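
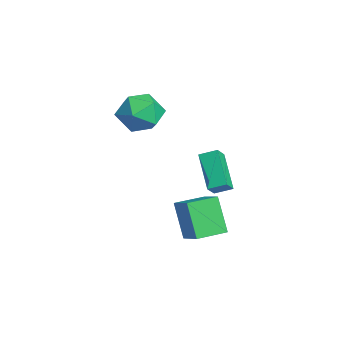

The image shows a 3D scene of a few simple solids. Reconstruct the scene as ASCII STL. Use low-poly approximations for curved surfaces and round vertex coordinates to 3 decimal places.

solid 
facet normal -0.594 0.439 -0.674
outer loop
vertex -2.674 0.729 -1.096
vertex -1.074 0.86 -2.419
vertex -2.892 -0.096 -1.441
endloop
endfacet
facet normal -0.769 -0.063 0.636
outer loop
vertex -2.346 -0.5 -0.821
vertex -2.674 0.729 -1.096
vertex -2.892 -0.096 -1.441
endloop
endfacet
facet normal -0.594 0.439 -0.674
outer loop
vertex -2.892 -0.096 -1.441
vertex -1.074 0.86 -2.419
vertex -1.292 0.035 -2.764
endloop
endfacet
facet normal -0.237 -0.896 -0.375
outer loop
vertex -1.292 0.035 -2.764
vertex -2.346 -0.5 -0.821
vertex -2.892 -0.096 -1.441
endloop
endfacet
facet normal 0.237 0.896 0.375
outer loop
vertex -2.674 0.729 -1.096
vertex -0.528 0.456 -1.799
vertex -1.074 0.86 -2.419
endloop
endfacet
facet normal -0.769 -0.063 0.636
outer loop
vertex -2.128 0.325 -0.476
vertex -2.674 0.729 -1.096
vertex -2.346 -0.5 -0.821
endloop
endfacet
facet normal 0.237 0.896 0.375
outer loop
vertex -2.128 0.325 -0.476
vertex -0.528 0.456 -1.799
vertex -2.674 0.729 -1.096
endloop
endfacet
facet normal 0.769 0.063 -0.636
outer loop
vertex -1.074 0.86 -2.419
vertex -0.528 0.456 -1.799
vertex -1.292 0.035 -2.764
endloop
endfacet
facet normal -0.237 -0.896 -0.375
outer loop
vertex -0.746 -0.369 -2.144
vertex -2.346 -0.5 -0.821
vertex -1.292 0.035 -2.764
endloop
endfacet
facet normal 0.769 0.063 -0.636
outer loop
vertex -1.292 0.035 -2.764
vertex -0.528 0.456 -1.799
vertex -0.746 -0.369 -2.144
endloop
endfacet
facet normal 0.594 -0.439 0.674
outer loop
vertex -0.746 -0.369 -2.144
vertex -2.128 0.325 -0.476
vertex -2.346 -0.5 -0.821
endloop
endfacet
facet normal 0.594 -0.439 0.674
outer loop
vertex -0.528 0.456 -1.799
vertex -2.128 0.325 -0.476
vertex -0.746 -0.369 -2.144
endloop
endfacet
facet normal -0.378 0.776 -0.505
outer loop
vertex -3.168 -2.461 0.583
vertex -4.179 -2.511 1.263
vertex -3.239 -1.821 1.619
endloop
endfacet
facet normal 0.334 0.812 -0.479
outer loop
vertex -3.168 -2.461 0.583
vertex -3.239 -1.821 1.619
vertex -2.21 -2.412 1.335
endloop
endfacet
facet normal 0.596 0.218 -0.773
outer loop
vertex -3.168 -2.461 0.583
vertex -2.21 -2.412 1.335
vertex -2.514 -3.466 0.804
endloop
endfacet
facet normal 0.046 -0.186 -0.981
outer loop
vertex -3.168 -2.461 0.583
vertex -2.514 -3.466 0.804
vertex -3.732 -3.528 0.759
endloop
endfacet
facet normal -0.556 0.160 -0.815
outer loop
vertex -3.168 -2.461 0.583
vertex -3.732 -3.528 0.759
vertex -4.179 -2.511 1.263
endloop
endfacet
facet normal 0.530 0.822 0.208
outer loop
vertex -2.21 -2.412 1.335
vertex -3.239 -1.821 1.619
vertex -2.628 -2.432 2.481
endloop
endfacet
facet normal -0.624 0.764 0.166
outer loop
vertex -3.239 -1.821 1.619
vertex -4.179 -2.511 1.263
vertex -3.846 -2.494 2.436
endloop
endfacet
facet normal -0.912 -0.234 -0.337
outer loop
vertex -4.179 -2.511 1.263
vertex -3.732 -3.528 0.759
vertex -4.15 -3.548 1.905
endloop
endfacet
facet normal 0.063 -0.793 -0.606
outer loop
vertex -3.732 -3.528 0.759
vertex -2.514 -3.466 0.804
vertex -3.121 -4.139 1.621
endloop
endfacet
facet normal 0.953 -0.140 -0.269
outer loop
vertex -2.514 -3.466 0.804
vertex -2.21 -2.412 1.335
vertex -2.181 -3.449 1.977
endloop
endfacet
facet normal -0.046 0.186 0.981
outer loop
vertex -3.192 -3.499 2.657
vertex -2.628 -2.432 2.481
vertex -3.846 -2.494 2.436
endloop
endfacet
facet normal -0.596 -0.218 0.773
outer loop
vertex -3.192 -3.499 2.657
vertex -3.846 -2.494 2.436
vertex -4.15 -3.548 1.905
endloop
endfacet
facet normal -0.334 -0.812 0.479
outer loop
vertex -3.192 -3.499 2.657
vertex -4.15 -3.548 1.905
vertex -3.121 -4.139 1.621
endloop
endfacet
facet normal 0.378 -0.776 0.505
outer loop
vertex -3.192 -3.499 2.657
vertex -3.121 -4.139 1.621
vertex -2.181 -3.449 1.977
endloop
endfacet
facet normal 0.556 -0.160 0.815
outer loop
vertex -3.192 -3.499 2.657
vertex -2.181 -3.449 1.977
vertex -2.628 -2.432 2.481
endloop
endfacet
facet normal -0.063 0.793 0.606
outer loop
vertex -3.846 -2.494 2.436
vertex -2.628 -2.432 2.481
vertex -3.239 -1.821 1.619
endloop
endfacet
facet normal -0.953 0.140 0.269
outer loop
vertex -4.15 -3.548 1.905
vertex -3.846 -2.494 2.436
vertex -4.179 -2.511 1.263
endloop
endfacet
facet normal -0.530 -0.822 -0.208
outer loop
vertex -3.121 -4.139 1.621
vertex -4.15 -3.548 1.905
vertex -3.732 -3.528 0.759
endloop
endfacet
facet normal 0.624 -0.764 -0.166
outer loop
vertex -2.181 -3.449 1.977
vertex -3.121 -4.139 1.621
vertex -2.514 -3.466 0.804
endloop
endfacet
facet normal 0.912 0.234 0.337
outer loop
vertex -2.628 -2.432 2.481
vertex -2.181 -3.449 1.977
vertex -2.21 -2.412 1.335
endloop
endfacet
facet normal -0.838 -0.281 -0.469
outer loop
vertex -0.846 -1.84 -2.954
vertex -1.326 -0.398 -2.96
vertex 0.041 -1.552 -4.712
endloop
endfacet
facet normal 0.316 -0.949 0.004
outer loop
vertex 1.206 -1.162 -4.06
vertex -0.846 -1.84 -2.954
vertex 0.041 -1.552 -4.712
endloop
endfacet
facet normal -0.838 -0.280 -0.469
outer loop
vertex 0.041 -1.552 -4.712
vertex -1.326 -0.398 -2.96
vertex -0.438 -0.109 -4.717
endloop
endfacet
facet normal 0.446 0.145 -0.883
outer loop
vertex -0.438 -0.109 -4.717
vertex 1.206 -1.162 -4.06
vertex 0.041 -1.552 -4.712
endloop
endfacet
facet normal -0.446 -0.145 0.883
outer loop
vertex -0.846 -1.84 -2.954
vertex -0.161 -0.008 -2.308
vertex -1.326 -0.398 -2.96
endloop
endfacet
facet normal 0.315 -0.949 0.003
outer loop
vertex 0.318 -1.451 -2.303
vertex -0.846 -1.84 -2.954
vertex 1.206 -1.162 -4.06
endloop
endfacet
facet normal -0.446 -0.145 0.883
outer loop
vertex 0.318 -1.451 -2.303
vertex -0.161 -0.008 -2.308
vertex -0.846 -1.84 -2.954
endloop
endfacet
facet normal -0.316 0.949 -0.003
outer loop
vertex -1.326 -0.398 -2.96
vertex -0.161 -0.008 -2.308
vertex -0.438 -0.109 -4.717
endloop
endfacet
facet normal 0.446 0.145 -0.883
outer loop
vertex 0.726 0.28 -4.066
vertex 1.206 -1.162 -4.06
vertex -0.438 -0.109 -4.717
endloop
endfacet
facet normal -0.315 0.949 -0.004
outer loop
vertex -0.438 -0.109 -4.717
vertex -0.161 -0.008 -2.308
vertex 0.726 0.28 -4.066
endloop
endfacet
facet normal 0.837 0.281 0.469
outer loop
vertex 0.726 0.28 -4.066
vertex 0.318 -1.451 -2.303
vertex 1.206 -1.162 -4.06
endloop
endfacet
facet normal 0.838 0.280 0.469
outer loop
vertex -0.161 -0.008 -2.308
vertex 0.318 -1.451 -2.303
vertex 0.726 0.28 -4.066
endloop
endfacet

endsolid


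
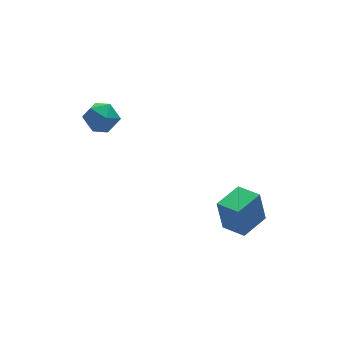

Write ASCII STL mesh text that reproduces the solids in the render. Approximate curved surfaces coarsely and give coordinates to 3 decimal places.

solid 
facet normal -0.907 -0.415 -0.074
outer loop
vertex 2.333 -1.21 -1.298
vertex 1.905 -0.245 -1.472
vertex 2.528 -1.38 -2.725
endloop
endfacet
facet normal 0.401 -0.902 0.162
outer loop
vertex 3.715 -0.835 -2.628
vertex 2.333 -1.21 -1.298
vertex 2.528 -1.38 -2.725
endloop
endfacet
facet normal -0.906 -0.416 -0.074
outer loop
vertex 2.528 -1.38 -2.725
vertex 1.905 -0.245 -1.472
vertex 2.099 -0.415 -2.898
endloop
endfacet
facet normal 0.134 -0.117 -0.984
outer loop
vertex 2.099 -0.415 -2.898
vertex 3.715 -0.835 -2.628
vertex 2.528 -1.38 -2.725
endloop
endfacet
facet normal -0.134 0.118 0.984
outer loop
vertex 2.333 -1.21 -1.298
vertex 3.092 0.3 -1.375
vertex 1.905 -0.245 -1.472
endloop
endfacet
facet normal 0.401 -0.902 0.162
outer loop
vertex 3.521 -0.665 -1.202
vertex 2.333 -1.21 -1.298
vertex 3.715 -0.835 -2.628
endloop
endfacet
facet normal -0.133 0.117 0.984
outer loop
vertex 3.521 -0.665 -1.202
vertex 3.092 0.3 -1.375
vertex 2.333 -1.21 -1.298
endloop
endfacet
facet normal -0.401 0.902 -0.162
outer loop
vertex 1.905 -0.245 -1.472
vertex 3.092 0.3 -1.375
vertex 2.099 -0.415 -2.898
endloop
endfacet
facet normal 0.134 -0.118 -0.984
outer loop
vertex 3.287 0.13 -2.802
vertex 3.715 -0.835 -2.628
vertex 2.099 -0.415 -2.898
endloop
endfacet
facet normal -0.401 0.902 -0.162
outer loop
vertex 2.099 -0.415 -2.898
vertex 3.092 0.3 -1.375
vertex 3.287 0.13 -2.802
endloop
endfacet
facet normal 0.907 0.415 0.074
outer loop
vertex 3.287 0.13 -2.802
vertex 3.521 -0.665 -1.202
vertex 3.715 -0.835 -2.628
endloop
endfacet
facet normal 0.906 0.416 0.074
outer loop
vertex 3.092 0.3 -1.375
vertex 3.521 -0.665 -1.202
vertex 3.287 0.13 -2.802
endloop
endfacet
facet normal -0.033 -0.241 0.970
outer loop
vertex -1.944 2.672 3.418
vertex -1.597 1.993 3.261
vertex -1.167 2.619 3.431
endloop
endfacet
facet normal 0.017 0.465 0.885
outer loop
vertex -1.944 2.672 3.418
vertex -1.167 2.619 3.431
vertex -1.509 3.24 3.111
endloop
endfacet
facet normal -0.540 0.681 0.495
outer loop
vertex -1.944 2.672 3.418
vertex -1.509 3.24 3.111
vertex -2.151 2.998 2.743
endloop
endfacet
facet normal -0.935 0.106 0.338
outer loop
vertex -1.944 2.672 3.418
vertex -2.151 2.998 2.743
vertex -2.205 2.228 2.836
endloop
endfacet
facet normal -0.621 -0.464 0.632
outer loop
vertex -1.944 2.672 3.418
vertex -2.205 2.228 2.836
vertex -1.597 1.993 3.261
endloop
endfacet
facet normal 0.612 0.602 0.514
outer loop
vertex -1.509 3.24 3.111
vertex -1.167 2.619 3.431
vertex -0.895 2.912 2.764
endloop
endfacet
facet normal 0.531 -0.542 0.652
outer loop
vertex -1.167 2.619 3.431
vertex -1.597 1.993 3.261
vertex -0.949 2.142 2.857
endloop
endfacet
facet normal -0.422 -0.901 0.105
outer loop
vertex -1.597 1.993 3.261
vertex -2.205 2.228 2.836
vertex -1.591 1.9 2.489
endloop
endfacet
facet normal -0.929 0.020 -0.370
outer loop
vertex -2.205 2.228 2.836
vertex -2.151 2.998 2.743
vertex -1.933 2.521 2.169
endloop
endfacet
facet normal -0.291 0.950 -0.117
outer loop
vertex -2.151 2.998 2.743
vertex -1.509 3.24 3.111
vertex -1.503 3.147 2.339
endloop
endfacet
facet normal 0.935 -0.106 -0.338
outer loop
vertex -1.156 2.468 2.182
vertex -0.895 2.912 2.764
vertex -0.949 2.142 2.857
endloop
endfacet
facet normal 0.540 -0.681 -0.495
outer loop
vertex -1.156 2.468 2.182
vertex -0.949 2.142 2.857
vertex -1.591 1.9 2.489
endloop
endfacet
facet normal -0.017 -0.465 -0.885
outer loop
vertex -1.156 2.468 2.182
vertex -1.591 1.9 2.489
vertex -1.933 2.521 2.169
endloop
endfacet
facet normal 0.033 0.241 -0.970
outer loop
vertex -1.156 2.468 2.182
vertex -1.933 2.521 2.169
vertex -1.503 3.147 2.339
endloop
endfacet
facet normal 0.621 0.464 -0.632
outer loop
vertex -1.156 2.468 2.182
vertex -1.503 3.147 2.339
vertex -0.895 2.912 2.764
endloop
endfacet
facet normal 0.929 -0.020 0.370
outer loop
vertex -0.949 2.142 2.857
vertex -0.895 2.912 2.764
vertex -1.167 2.619 3.431
endloop
endfacet
facet normal 0.291 -0.950 0.117
outer loop
vertex -1.591 1.9 2.489
vertex -0.949 2.142 2.857
vertex -1.597 1.993 3.261
endloop
endfacet
facet normal -0.612 -0.602 -0.514
outer loop
vertex -1.933 2.521 2.169
vertex -1.591 1.9 2.489
vertex -2.205 2.228 2.836
endloop
endfacet
facet normal -0.531 0.542 -0.652
outer loop
vertex -1.503 3.147 2.339
vertex -1.933 2.521 2.169
vertex -2.151 2.998 2.743
endloop
endfacet
facet normal 0.422 0.901 -0.105
outer loop
vertex -0.895 2.912 2.764
vertex -1.503 3.147 2.339
vertex -1.509 3.24 3.111
endloop
endfacet

endsolid


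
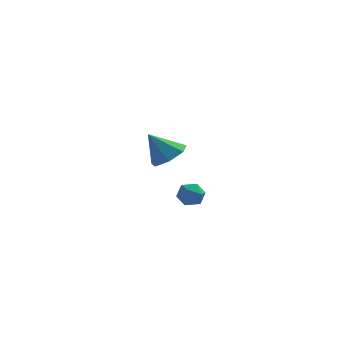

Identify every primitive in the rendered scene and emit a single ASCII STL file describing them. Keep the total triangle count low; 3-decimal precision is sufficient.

solid 
facet normal -0.979 0.131 0.157
outer loop
vertex 3.253 -2.673 1.398
vertex 3.194 -3.302 1.557
vertex 3.327 -2.861 2.018
endloop
endfacet
facet normal -0.617 0.730 0.295
outer loop
vertex 3.253 -2.673 1.398
vertex 3.327 -2.861 2.018
vertex 3.73 -2.417 1.762
endloop
endfacet
facet normal -0.266 0.917 -0.296
outer loop
vertex 3.253 -2.673 1.398
vertex 3.73 -2.417 1.762
vertex 3.845 -2.584 1.142
endloop
endfacet
facet normal -0.412 0.435 -0.801
outer loop
vertex 3.253 -2.673 1.398
vertex 3.845 -2.584 1.142
vertex 3.514 -3.131 1.015
endloop
endfacet
facet normal -0.853 -0.051 -0.520
outer loop
vertex 3.253 -2.673 1.398
vertex 3.514 -3.131 1.015
vertex 3.194 -3.302 1.557
endloop
endfacet
facet normal -0.134 0.583 0.801
outer loop
vertex 3.73 -2.417 1.762
vertex 3.327 -2.861 2.018
vertex 3.966 -2.889 2.145
endloop
endfacet
facet normal -0.720 -0.386 0.577
outer loop
vertex 3.327 -2.861 2.018
vertex 3.194 -3.302 1.557
vertex 3.635 -3.436 2.018
endloop
endfacet
facet normal -0.517 -0.680 -0.520
outer loop
vertex 3.194 -3.302 1.557
vertex 3.514 -3.131 1.015
vertex 3.75 -3.603 1.398
endloop
endfacet
facet normal 0.198 0.106 -0.974
outer loop
vertex 3.514 -3.131 1.015
vertex 3.845 -2.584 1.142
vertex 4.153 -3.159 1.142
endloop
endfacet
facet normal 0.435 0.887 -0.158
outer loop
vertex 3.845 -2.584 1.142
vertex 3.73 -2.417 1.762
vertex 4.286 -2.718 1.603
endloop
endfacet
facet normal 0.412 -0.435 0.801
outer loop
vertex 4.227 -3.347 1.762
vertex 3.966 -2.889 2.145
vertex 3.635 -3.436 2.018
endloop
endfacet
facet normal 0.266 -0.917 0.296
outer loop
vertex 4.227 -3.347 1.762
vertex 3.635 -3.436 2.018
vertex 3.75 -3.603 1.398
endloop
endfacet
facet normal 0.617 -0.730 -0.295
outer loop
vertex 4.227 -3.347 1.762
vertex 3.75 -3.603 1.398
vertex 4.153 -3.159 1.142
endloop
endfacet
facet normal 0.979 -0.131 -0.157
outer loop
vertex 4.227 -3.347 1.762
vertex 4.153 -3.159 1.142
vertex 4.286 -2.718 1.603
endloop
endfacet
facet normal 0.853 0.051 0.520
outer loop
vertex 4.227 -3.347 1.762
vertex 4.286 -2.718 1.603
vertex 3.966 -2.889 2.145
endloop
endfacet
facet normal -0.198 -0.106 0.974
outer loop
vertex 3.635 -3.436 2.018
vertex 3.966 -2.889 2.145
vertex 3.327 -2.861 2.018
endloop
endfacet
facet normal -0.435 -0.887 0.158
outer loop
vertex 3.75 -3.603 1.398
vertex 3.635 -3.436 2.018
vertex 3.194 -3.302 1.557
endloop
endfacet
facet normal 0.134 -0.583 -0.801
outer loop
vertex 4.153 -3.159 1.142
vertex 3.75 -3.603 1.398
vertex 3.514 -3.131 1.015
endloop
endfacet
facet normal 0.720 0.386 -0.577
outer loop
vertex 4.286 -2.718 1.603
vertex 4.153 -3.159 1.142
vertex 3.845 -2.584 1.142
endloop
endfacet
facet normal 0.517 0.680 0.520
outer loop
vertex 3.966 -2.889 2.145
vertex 4.286 -2.718 1.603
vertex 3.73 -2.417 1.762
endloop
endfacet
facet normal 0.569 0.092 -0.817
outer loop
vertex 2.549 2.872 2.118
vertex 1.847 2.512 1.588
vertex 2.017 3.421 1.809
endloop
endfacet
facet normal 0.175 0.606 0.776
outer loop
vertex 2.549 2.872 2.118
vertex 2.017 3.421 1.809
vertex 0.953 2.368 2.872
endloop
endfacet
facet normal 0.569 0.092 -0.817
outer loop
vertex 2.017 3.421 1.809
vertex 1.847 2.512 1.588
vertex 1.356 3.286 1.334
endloop
endfacet
facet normal -0.436 0.818 0.374
outer loop
vertex 2.017 3.421 1.809
vertex 1.356 3.286 1.334
vertex 0.953 2.368 2.872
endloop
endfacet
facet normal 0.568 0.092 -0.818
outer loop
vertex 1.356 3.286 1.334
vertex 1.847 2.512 1.588
vertex 1.065 2.568 1.051
endloop
endfacet
facet normal -0.925 0.381 -0.015
outer loop
vertex 1.356 3.286 1.334
vertex 1.065 2.568 1.051
vertex 0.953 2.368 2.872
endloop
endfacet
facet normal 0.568 0.092 -0.818
outer loop
vertex 1.065 2.568 1.051
vertex 1.847 2.512 1.588
vertex 1.362 1.809 1.172
endloop
endfacet
facet normal -0.921 -0.376 -0.098
outer loop
vertex 1.065 2.568 1.051
vertex 1.362 1.809 1.172
vertex 0.953 2.368 2.872
endloop
endfacet
facet normal 0.569 0.091 -0.817
outer loop
vertex 1.362 1.809 1.172
vertex 1.847 2.512 1.588
vertex 2.024 1.579 1.607
endloop
endfacet
facet normal -0.430 -0.883 0.187
outer loop
vertex 1.362 1.809 1.172
vertex 2.024 1.579 1.607
vertex 0.953 2.368 2.872
endloop
endfacet
facet normal 0.569 0.091 -0.817
outer loop
vertex 2.024 1.579 1.607
vertex 1.847 2.512 1.588
vertex 2.552 2.052 2.028
endloop
endfacet
facet normal 0.180 -0.759 0.626
outer loop
vertex 2.024 1.579 1.607
vertex 2.552 2.052 2.028
vertex 0.953 2.368 2.872
endloop
endfacet
facet normal 0.570 0.092 -0.817
outer loop
vertex 2.552 2.052 2.028
vertex 1.847 2.512 1.588
vertex 2.549 2.872 2.118
endloop
endfacet
facet normal 0.450 -0.096 0.888
outer loop
vertex 2.552 2.052 2.028
vertex 2.549 2.872 2.118
vertex 0.953 2.368 2.872
endloop
endfacet

endsolid


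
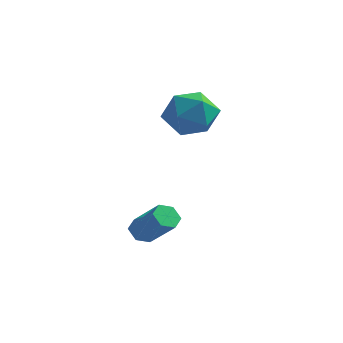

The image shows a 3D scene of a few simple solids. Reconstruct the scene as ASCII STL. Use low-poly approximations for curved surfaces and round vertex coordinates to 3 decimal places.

solid 
facet normal -0.518 0.291 0.804
outer loop
vertex -0.315 2.789 4.1
vertex 0.156 1.874 4.735
vertex 0.718 2.945 4.709
endloop
endfacet
facet normal -0.358 0.849 0.389
outer loop
vertex -0.315 2.789 4.1
vertex 0.718 2.945 4.709
vertex 0.597 3.404 3.597
endloop
endfacet
facet normal -0.634 0.729 -0.258
outer loop
vertex -0.315 2.789 4.1
vertex 0.597 3.404 3.597
vertex -0.039 2.616 2.935
endloop
endfacet
facet normal -0.965 0.098 -0.243
outer loop
vertex -0.315 2.789 4.1
vertex -0.039 2.616 2.935
vertex -0.312 1.671 3.639
endloop
endfacet
facet normal -0.894 -0.173 0.414
outer loop
vertex -0.315 2.789 4.1
vertex -0.312 1.671 3.639
vertex 0.156 1.874 4.735
endloop
endfacet
facet normal 0.352 0.878 0.324
outer loop
vertex 0.597 3.404 3.597
vertex 0.718 2.945 4.709
vertex 1.632 2.869 3.921
endloop
endfacet
facet normal 0.092 -0.024 0.995
outer loop
vertex 0.718 2.945 4.709
vertex 0.156 1.874 4.735
vertex 1.359 1.924 4.625
endloop
endfacet
facet normal -0.515 -0.776 0.364
outer loop
vertex 0.156 1.874 4.735
vertex -0.312 1.671 3.639
vertex 0.723 1.136 3.963
endloop
endfacet
facet normal -0.630 -0.338 -0.699
outer loop
vertex -0.312 1.671 3.639
vertex -0.039 2.616 2.935
vertex 0.602 1.595 2.851
endloop
endfacet
facet normal -0.095 0.684 -0.723
outer loop
vertex -0.039 2.616 2.935
vertex 0.597 3.404 3.597
vertex 1.164 2.666 2.825
endloop
endfacet
facet normal 0.965 -0.098 0.243
outer loop
vertex 1.635 1.751 3.46
vertex 1.632 2.869 3.921
vertex 1.359 1.924 4.625
endloop
endfacet
facet normal 0.634 -0.729 0.258
outer loop
vertex 1.635 1.751 3.46
vertex 1.359 1.924 4.625
vertex 0.723 1.136 3.963
endloop
endfacet
facet normal 0.358 -0.849 -0.389
outer loop
vertex 1.635 1.751 3.46
vertex 0.723 1.136 3.963
vertex 0.602 1.595 2.851
endloop
endfacet
facet normal 0.518 -0.291 -0.804
outer loop
vertex 1.635 1.751 3.46
vertex 0.602 1.595 2.851
vertex 1.164 2.666 2.825
endloop
endfacet
facet normal 0.894 0.173 -0.414
outer loop
vertex 1.635 1.751 3.46
vertex 1.164 2.666 2.825
vertex 1.632 2.869 3.921
endloop
endfacet
facet normal 0.630 0.338 0.699
outer loop
vertex 1.359 1.924 4.625
vertex 1.632 2.869 3.921
vertex 0.718 2.945 4.709
endloop
endfacet
facet normal 0.095 -0.684 0.723
outer loop
vertex 0.723 1.136 3.963
vertex 1.359 1.924 4.625
vertex 0.156 1.874 4.735
endloop
endfacet
facet normal -0.352 -0.878 -0.324
outer loop
vertex 0.602 1.595 2.851
vertex 0.723 1.136 3.963
vertex -0.312 1.671 3.639
endloop
endfacet
facet normal -0.092 0.024 -0.995
outer loop
vertex 1.164 2.666 2.825
vertex 0.602 1.595 2.851
vertex -0.039 2.616 2.935
endloop
endfacet
facet normal 0.515 0.776 -0.364
outer loop
vertex 1.632 2.869 3.921
vertex 1.164 2.666 2.825
vertex 0.597 3.404 3.597
endloop
endfacet
facet normal -0.724 0.200 -0.660
outer loop
vertex 1.025 -1.501 -1.519
vertex 0.633 -1.407 -1.061
vertex 0.962 -0.943 -1.281
endloop
endfacet
facet normal 0.682 0.351 -0.642
outer loop
vertex 1.025 -1.501 -1.519
vertex 0.962 -0.943 -1.281
vertex 2.278 -1.847 -0.378
endloop
endfacet
facet normal 0.682 0.352 -0.641
outer loop
vertex 2.278 -1.847 -0.378
vertex 0.962 -0.943 -1.281
vertex 2.215 -1.289 -0.139
endloop
endfacet
facet normal 0.725 -0.200 0.659
outer loop
vertex 2.278 -1.847 -0.378
vertex 2.215 -1.289 -0.139
vertex 1.887 -1.753 0.081
endloop
endfacet
facet normal -0.725 0.202 -0.659
outer loop
vertex 0.962 -0.943 -1.281
vertex 0.633 -1.407 -1.061
vertex 0.571 -0.849 -0.822
endloop
endfacet
facet normal 0.252 0.968 0.017
outer loop
vertex 0.962 -0.943 -1.281
vertex 0.571 -0.849 -0.822
vertex 2.215 -1.289 -0.139
endloop
endfacet
facet normal 0.252 0.968 0.017
outer loop
vertex 2.215 -1.289 -0.139
vertex 0.571 -0.849 -0.822
vertex 1.824 -1.195 0.319
endloop
endfacet
facet normal 0.725 -0.200 0.660
outer loop
vertex 2.215 -1.289 -0.139
vertex 1.824 -1.195 0.319
vertex 1.887 -1.753 0.081
endloop
endfacet
facet normal -0.725 0.202 -0.659
outer loop
vertex 0.571 -0.849 -0.822
vertex 0.633 -1.407 -1.061
vertex 0.242 -1.313 -0.602
endloop
endfacet
facet normal -0.430 0.617 0.659
outer loop
vertex 0.571 -0.849 -0.822
vertex 0.242 -1.313 -0.602
vertex 1.824 -1.195 0.319
endloop
endfacet
facet normal -0.430 0.617 0.659
outer loop
vertex 1.824 -1.195 0.319
vertex 0.242 -1.313 -0.602
vertex 1.495 -1.659 0.539
endloop
endfacet
facet normal 0.724 -0.200 0.660
outer loop
vertex 1.824 -1.195 0.319
vertex 1.495 -1.659 0.539
vertex 1.887 -1.753 0.081
endloop
endfacet
facet normal -0.725 0.200 -0.659
outer loop
vertex 0.242 -1.313 -0.602
vertex 0.633 -1.407 -1.061
vertex 0.305 -1.871 -0.841
endloop
endfacet
facet normal -0.681 -0.352 0.642
outer loop
vertex 0.242 -1.313 -0.602
vertex 0.305 -1.871 -0.841
vertex 1.495 -1.659 0.539
endloop
endfacet
facet normal -0.682 -0.351 0.642
outer loop
vertex 1.495 -1.659 0.539
vertex 0.305 -1.871 -0.841
vertex 1.558 -2.217 0.301
endloop
endfacet
facet normal 0.724 -0.200 0.660
outer loop
vertex 1.495 -1.659 0.539
vertex 1.558 -2.217 0.301
vertex 1.887 -1.753 0.081
endloop
endfacet
facet normal -0.725 0.200 -0.660
outer loop
vertex 0.305 -1.871 -0.841
vertex 0.633 -1.407 -1.061
vertex 0.696 -1.965 -1.299
endloop
endfacet
facet normal -0.252 -0.968 -0.017
outer loop
vertex 0.305 -1.871 -0.841
vertex 0.696 -1.965 -1.299
vertex 1.558 -2.217 0.301
endloop
endfacet
facet normal -0.252 -0.968 -0.017
outer loop
vertex 1.558 -2.217 0.301
vertex 0.696 -1.965 -1.299
vertex 1.949 -2.311 -0.158
endloop
endfacet
facet normal 0.725 -0.202 0.659
outer loop
vertex 1.558 -2.217 0.301
vertex 1.949 -2.311 -0.158
vertex 1.887 -1.753 0.081
endloop
endfacet
facet normal -0.724 0.200 -0.660
outer loop
vertex 0.696 -1.965 -1.299
vertex 0.633 -1.407 -1.061
vertex 1.025 -1.501 -1.519
endloop
endfacet
facet normal 0.430 -0.617 -0.659
outer loop
vertex 0.696 -1.965 -1.299
vertex 1.025 -1.501 -1.519
vertex 1.949 -2.311 -0.158
endloop
endfacet
facet normal 0.430 -0.617 -0.659
outer loop
vertex 1.949 -2.311 -0.158
vertex 1.025 -1.501 -1.519
vertex 2.278 -1.847 -0.378
endloop
endfacet
facet normal 0.725 -0.202 0.659
outer loop
vertex 1.949 -2.311 -0.158
vertex 2.278 -1.847 -0.378
vertex 1.887 -1.753 0.081
endloop
endfacet

endsolid


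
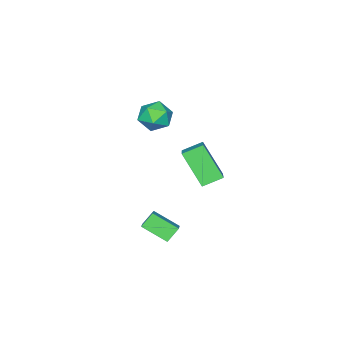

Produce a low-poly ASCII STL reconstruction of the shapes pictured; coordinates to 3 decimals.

solid 
facet normal -0.742 0.544 0.393
outer loop
vertex -2.755 0.409 1.255
vertex -2.646 1.75 -0.397
vertex -3.959 -0.59 0.365
endloop
endfacet
facet normal -0.051 -0.629 0.775
outer loop
vertex -3.114 -1.21 -0.083
vertex -2.755 0.409 1.255
vertex -3.959 -0.59 0.365
endloop
endfacet
facet normal -0.741 0.544 0.393
outer loop
vertex -3.959 -0.59 0.365
vertex -2.646 1.75 -0.397
vertex -3.851 0.751 -1.287
endloop
endfacet
facet normal -0.669 -0.555 -0.494
outer loop
vertex -3.851 0.751 -1.287
vertex -3.114 -1.21 -0.083
vertex -3.959 -0.59 0.365
endloop
endfacet
facet normal 0.669 0.555 0.494
outer loop
vertex -2.755 0.409 1.255
vertex -1.801 1.13 -0.845
vertex -2.646 1.75 -0.397
endloop
endfacet
facet normal -0.051 -0.630 0.775
outer loop
vertex -1.909 -0.211 0.807
vertex -2.755 0.409 1.255
vertex -3.114 -1.21 -0.083
endloop
endfacet
facet normal 0.669 0.555 0.494
outer loop
vertex -1.909 -0.211 0.807
vertex -1.801 1.13 -0.845
vertex -2.755 0.409 1.255
endloop
endfacet
facet normal 0.051 0.629 -0.775
outer loop
vertex -2.646 1.75 -0.397
vertex -1.801 1.13 -0.845
vertex -3.851 0.751 -1.287
endloop
endfacet
facet normal -0.669 -0.555 -0.495
outer loop
vertex -3.005 0.131 -1.735
vertex -3.114 -1.21 -0.083
vertex -3.851 0.751 -1.287
endloop
endfacet
facet normal 0.051 0.630 -0.775
outer loop
vertex -3.851 0.751 -1.287
vertex -1.801 1.13 -0.845
vertex -3.005 0.131 -1.735
endloop
endfacet
facet normal 0.741 -0.544 -0.393
outer loop
vertex -3.005 0.131 -1.735
vertex -1.909 -0.211 0.807
vertex -3.114 -1.21 -0.083
endloop
endfacet
facet normal 0.742 -0.544 -0.393
outer loop
vertex -1.801 1.13 -0.845
vertex -1.909 -0.211 0.807
vertex -3.005 0.131 -1.735
endloop
endfacet
facet normal -0.402 0.905 0.139
outer loop
vertex -0.696 0.023 3.554
vertex -1.44 -0.367 3.942
vertex -0.717 -0.127 4.467
endloop
endfacet
facet normal 0.311 0.937 0.161
outer loop
vertex -0.696 0.023 3.554
vertex -0.717 -0.127 4.467
vertex 0.055 -0.301 3.987
endloop
endfacet
facet normal 0.562 0.688 -0.459
outer loop
vertex -0.696 0.023 3.554
vertex 0.055 -0.301 3.987
vertex -0.191 -0.648 3.166
endloop
endfacet
facet normal 0.004 0.503 -0.864
outer loop
vertex -0.696 0.023 3.554
vertex -0.191 -0.648 3.166
vertex -1.115 -0.689 3.138
endloop
endfacet
facet normal -0.592 0.637 -0.494
outer loop
vertex -0.696 0.023 3.554
vertex -1.115 -0.689 3.138
vertex -1.44 -0.367 3.942
endloop
endfacet
facet normal 0.536 0.501 0.680
outer loop
vertex 0.055 -0.301 3.987
vertex -0.717 -0.127 4.467
vertex -0.225 -0.891 4.642
endloop
endfacet
facet normal -0.618 0.449 0.645
outer loop
vertex -0.717 -0.127 4.467
vertex -1.44 -0.367 3.942
vertex -1.149 -0.932 4.614
endloop
endfacet
facet normal -0.925 0.017 -0.380
outer loop
vertex -1.44 -0.367 3.942
vertex -1.115 -0.689 3.138
vertex -1.395 -1.279 3.793
endloop
endfacet
facet normal 0.039 -0.199 -0.979
outer loop
vertex -1.115 -0.689 3.138
vertex -0.191 -0.648 3.166
vertex -0.623 -1.453 3.313
endloop
endfacet
facet normal 0.941 0.099 -0.324
outer loop
vertex -0.191 -0.648 3.166
vertex 0.055 -0.301 3.987
vertex 0.1 -1.213 3.838
endloop
endfacet
facet normal -0.004 -0.503 0.864
outer loop
vertex -0.644 -1.603 4.226
vertex -0.225 -0.891 4.642
vertex -1.149 -0.932 4.614
endloop
endfacet
facet normal -0.562 -0.688 0.459
outer loop
vertex -0.644 -1.603 4.226
vertex -1.149 -0.932 4.614
vertex -1.395 -1.279 3.793
endloop
endfacet
facet normal -0.311 -0.937 -0.161
outer loop
vertex -0.644 -1.603 4.226
vertex -1.395 -1.279 3.793
vertex -0.623 -1.453 3.313
endloop
endfacet
facet normal 0.402 -0.905 -0.139
outer loop
vertex -0.644 -1.603 4.226
vertex -0.623 -1.453 3.313
vertex 0.1 -1.213 3.838
endloop
endfacet
facet normal 0.592 -0.637 0.494
outer loop
vertex -0.644 -1.603 4.226
vertex 0.1 -1.213 3.838
vertex -0.225 -0.891 4.642
endloop
endfacet
facet normal -0.039 0.199 0.979
outer loop
vertex -1.149 -0.932 4.614
vertex -0.225 -0.891 4.642
vertex -0.717 -0.127 4.467
endloop
endfacet
facet normal -0.941 -0.099 0.324
outer loop
vertex -1.395 -1.279 3.793
vertex -1.149 -0.932 4.614
vertex -1.44 -0.367 3.942
endloop
endfacet
facet normal -0.536 -0.501 -0.680
outer loop
vertex -0.623 -1.453 3.313
vertex -1.395 -1.279 3.793
vertex -1.115 -0.689 3.138
endloop
endfacet
facet normal 0.618 -0.449 -0.645
outer loop
vertex 0.1 -1.213 3.838
vertex -0.623 -1.453 3.313
vertex -0.191 -0.648 3.166
endloop
endfacet
facet normal 0.925 -0.017 0.380
outer loop
vertex -0.225 -0.891 4.642
vertex 0.1 -1.213 3.838
vertex 0.055 -0.301 3.987
endloop
endfacet
facet normal -0.675 -0.523 -0.521
outer loop
vertex 3.035 1.605 -0.399
vertex 2.433 1.762 0.224
vertex 2.638 2.798 -1.082
endloop
endfacet
facet normal 0.684 -0.178 -0.708
outer loop
vertex 3.387 3.378 -0.504
vertex 3.035 1.605 -0.399
vertex 2.638 2.798 -1.082
endloop
endfacet
facet normal -0.675 -0.523 -0.521
outer loop
vertex 2.638 2.798 -1.082
vertex 2.433 1.762 0.224
vertex 2.036 2.954 -0.459
endloop
endfacet
facet normal -0.278 0.834 -0.477
outer loop
vertex 2.036 2.954 -0.459
vertex 3.387 3.378 -0.504
vertex 2.638 2.798 -1.082
endloop
endfacet
facet normal 0.277 -0.834 0.478
outer loop
vertex 3.035 1.605 -0.399
vertex 3.182 2.342 0.802
vertex 2.433 1.762 0.224
endloop
endfacet
facet normal 0.684 -0.178 -0.708
outer loop
vertex 3.784 2.186 0.179
vertex 3.035 1.605 -0.399
vertex 3.387 3.378 -0.504
endloop
endfacet
facet normal 0.278 -0.833 0.477
outer loop
vertex 3.784 2.186 0.179
vertex 3.182 2.342 0.802
vertex 3.035 1.605 -0.399
endloop
endfacet
facet normal -0.684 0.178 0.708
outer loop
vertex 2.433 1.762 0.224
vertex 3.182 2.342 0.802
vertex 2.036 2.954 -0.459
endloop
endfacet
facet normal -0.277 0.833 -0.478
outer loop
vertex 2.785 3.535 0.119
vertex 3.387 3.378 -0.504
vertex 2.036 2.954 -0.459
endloop
endfacet
facet normal -0.684 0.178 0.708
outer loop
vertex 2.036 2.954 -0.459
vertex 3.182 2.342 0.802
vertex 2.785 3.535 0.119
endloop
endfacet
facet normal 0.675 0.523 0.520
outer loop
vertex 2.785 3.535 0.119
vertex 3.784 2.186 0.179
vertex 3.387 3.378 -0.504
endloop
endfacet
facet normal 0.675 0.523 0.521
outer loop
vertex 3.182 2.342 0.802
vertex 3.784 2.186 0.179
vertex 2.785 3.535 0.119
endloop
endfacet

endsolid


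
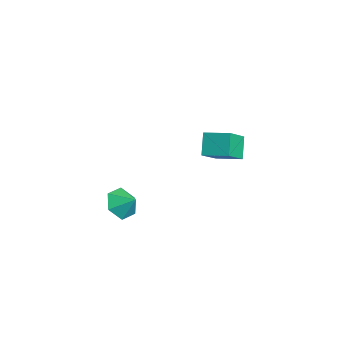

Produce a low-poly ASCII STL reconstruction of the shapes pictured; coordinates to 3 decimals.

solid 
facet normal -0.638 -0.498 -0.587
outer loop
vertex 2.8 -3.264 1.579
vertex 2.268 -2.459 1.475
vertex 2.988 -2.649 0.853
endloop
endfacet
facet normal 0.981 -0.147 0.129
outer loop
vertex 2.8 -3.264 1.579
vertex 2.988 -2.649 0.853
vertex 2.932 -1.941 2.085
endloop
endfacet
facet normal -0.638 -0.498 -0.587
outer loop
vertex 2.988 -2.649 0.853
vertex 2.268 -2.459 1.475
vertex 2.457 -1.844 0.748
endloop
endfacet
facet normal 0.822 0.509 -0.255
outer loop
vertex 2.988 -2.649 0.853
vertex 2.457 -1.844 0.748
vertex 2.932 -1.941 2.085
endloop
endfacet
facet normal -0.638 -0.498 -0.587
outer loop
vertex 2.457 -1.844 0.748
vertex 2.268 -2.459 1.475
vertex 1.737 -1.654 1.37
endloop
endfacet
facet normal 0.242 0.970 -0.016
outer loop
vertex 2.457 -1.844 0.748
vertex 1.737 -1.654 1.37
vertex 2.932 -1.941 2.085
endloop
endfacet
facet normal -0.638 -0.498 -0.588
outer loop
vertex 1.737 -1.654 1.37
vertex 2.268 -2.459 1.475
vertex 1.548 -2.269 2.096
endloop
endfacet
facet normal -0.178 0.773 0.609
outer loop
vertex 1.737 -1.654 1.37
vertex 1.548 -2.269 2.096
vertex 2.932 -1.941 2.085
endloop
endfacet
facet normal -0.638 -0.498 -0.587
outer loop
vertex 1.548 -2.269 2.096
vertex 2.268 -2.459 1.475
vertex 2.08 -3.074 2.201
endloop
endfacet
facet normal -0.020 0.116 0.993
outer loop
vertex 1.548 -2.269 2.096
vertex 2.08 -3.074 2.201
vertex 2.932 -1.941 2.085
endloop
endfacet
facet normal -0.638 -0.498 -0.587
outer loop
vertex 2.08 -3.074 2.201
vertex 2.268 -2.459 1.475
vertex 2.8 -3.264 1.579
endloop
endfacet
facet normal 0.560 -0.344 0.754
outer loop
vertex 2.08 -3.074 2.201
vertex 2.8 -3.264 1.579
vertex 2.932 -1.941 2.085
endloop
endfacet
facet normal -0.569 0.254 0.782
outer loop
vertex -0.825 2.692 3.548
vertex 0.05 3.801 3.825
vertex -1.888 3.814 2.409
endloop
endfacet
facet normal -0.607 -0.771 -0.193
outer loop
vertex -1.09 3.459 1.315
vertex -0.825 2.692 3.548
vertex -1.888 3.814 2.409
endloop
endfacet
facet normal -0.570 0.254 0.782
outer loop
vertex -1.888 3.814 2.409
vertex 0.05 3.801 3.825
vertex -1.013 4.924 2.686
endloop
endfacet
facet normal -0.554 0.584 -0.593
outer loop
vertex -1.013 4.924 2.686
vertex -1.09 3.459 1.315
vertex -1.888 3.814 2.409
endloop
endfacet
facet normal 0.553 -0.585 0.593
outer loop
vertex -0.825 2.692 3.548
vertex 0.848 3.446 2.731
vertex 0.05 3.801 3.825
endloop
endfacet
facet normal -0.608 -0.770 -0.193
outer loop
vertex -0.027 2.336 2.454
vertex -0.825 2.692 3.548
vertex -1.09 3.459 1.315
endloop
endfacet
facet normal 0.553 -0.584 0.594
outer loop
vertex -0.027 2.336 2.454
vertex 0.848 3.446 2.731
vertex -0.825 2.692 3.548
endloop
endfacet
facet normal 0.607 0.771 0.193
outer loop
vertex 0.05 3.801 3.825
vertex 0.848 3.446 2.731
vertex -1.013 4.924 2.686
endloop
endfacet
facet normal -0.553 0.585 -0.594
outer loop
vertex -0.215 4.568 1.592
vertex -1.09 3.459 1.315
vertex -1.013 4.924 2.686
endloop
endfacet
facet normal 0.607 0.771 0.192
outer loop
vertex -1.013 4.924 2.686
vertex 0.848 3.446 2.731
vertex -0.215 4.568 1.592
endloop
endfacet
facet normal 0.569 -0.254 -0.782
outer loop
vertex -0.215 4.568 1.592
vertex -0.027 2.336 2.454
vertex -1.09 3.459 1.315
endloop
endfacet
facet normal 0.570 -0.254 -0.782
outer loop
vertex 0.848 3.446 2.731
vertex -0.027 2.336 2.454
vertex -0.215 4.568 1.592
endloop
endfacet

endsolid


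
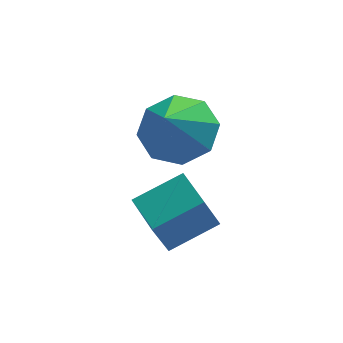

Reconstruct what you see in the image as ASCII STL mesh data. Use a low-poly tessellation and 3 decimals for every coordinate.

solid 
facet normal -0.898 -0.225 -0.378
outer loop
vertex 3.073 -1.419 1.134
vertex 2.757 -0.328 1.237
vertex 3.496 -1.188 -0.009
endloop
endfacet
facet normal 0.277 -0.957 -0.091
outer loop
vertex 4.763 -0.872 0.523
vertex 3.073 -1.419 1.134
vertex 3.496 -1.188 -0.009
endloop
endfacet
facet normal -0.898 -0.225 -0.378
outer loop
vertex 3.496 -1.188 -0.009
vertex 2.757 -0.328 1.237
vertex 3.18 -0.098 0.094
endloop
endfacet
facet normal 0.341 0.186 -0.922
outer loop
vertex 3.18 -0.098 0.094
vertex 4.763 -0.872 0.523
vertex 3.496 -1.188 -0.009
endloop
endfacet
facet normal -0.341 -0.186 0.922
outer loop
vertex 3.073 -1.419 1.134
vertex 4.024 -0.012 1.769
vertex 2.757 -0.328 1.237
endloop
endfacet
facet normal 0.277 -0.957 -0.090
outer loop
vertex 4.34 -1.102 1.666
vertex 3.073 -1.419 1.134
vertex 4.763 -0.872 0.523
endloop
endfacet
facet normal -0.341 -0.186 0.922
outer loop
vertex 4.34 -1.102 1.666
vertex 4.024 -0.012 1.769
vertex 3.073 -1.419 1.134
endloop
endfacet
facet normal -0.277 0.957 0.090
outer loop
vertex 2.757 -0.328 1.237
vertex 4.024 -0.012 1.769
vertex 3.18 -0.098 0.094
endloop
endfacet
facet normal 0.341 0.186 -0.922
outer loop
vertex 4.447 0.219 0.626
vertex 4.763 -0.872 0.523
vertex 3.18 -0.098 0.094
endloop
endfacet
facet normal -0.277 0.956 0.091
outer loop
vertex 3.18 -0.098 0.094
vertex 4.024 -0.012 1.769
vertex 4.447 0.219 0.626
endloop
endfacet
facet normal 0.898 0.225 0.378
outer loop
vertex 4.447 0.219 0.626
vertex 4.34 -1.102 1.666
vertex 4.763 -0.872 0.523
endloop
endfacet
facet normal 0.898 0.225 0.378
outer loop
vertex 4.024 -0.012 1.769
vertex 4.34 -1.102 1.666
vertex 4.447 0.219 0.626
endloop
endfacet
facet normal 0.309 0.506 -0.805
outer loop
vertex 4.981 0.512 3.007
vertex 4.021 0.712 2.764
vertex 4.726 1.17 3.323
endloop
endfacet
facet normal 0.578 -0.160 0.800
outer loop
vertex 4.981 0.512 3.007
vertex 4.726 1.17 3.323
vertex 3.579 -0.012 3.916
endloop
endfacet
facet normal 0.310 0.505 -0.805
outer loop
vertex 4.726 1.17 3.323
vertex 4.021 0.712 2.764
vertex 4.059 1.56 3.311
endloop
endfacet
facet normal 0.164 0.310 0.936
outer loop
vertex 4.726 1.17 3.323
vertex 4.059 1.56 3.311
vertex 3.579 -0.012 3.916
endloop
endfacet
facet normal 0.308 0.506 -0.806
outer loop
vertex 4.059 1.56 3.311
vertex 4.021 0.712 2.764
vertex 3.369 1.452 2.979
endloop
endfacet
facet normal -0.445 0.437 0.782
outer loop
vertex 4.059 1.56 3.311
vertex 3.369 1.452 2.979
vertex 3.579 -0.012 3.916
endloop
endfacet
facet normal 0.309 0.506 -0.805
outer loop
vertex 3.369 1.452 2.979
vertex 4.021 0.712 2.764
vertex 3.061 0.911 2.521
endloop
endfacet
facet normal -0.892 0.146 0.428
outer loop
vertex 3.369 1.452 2.979
vertex 3.061 0.911 2.521
vertex 3.579 -0.012 3.916
endloop
endfacet
facet normal 0.309 0.506 -0.805
outer loop
vertex 3.061 0.911 2.521
vertex 4.021 0.712 2.764
vertex 3.316 0.253 2.205
endloop
endfacet
facet normal -0.916 -0.393 0.080
outer loop
vertex 3.061 0.911 2.521
vertex 3.316 0.253 2.205
vertex 3.579 -0.012 3.916
endloop
endfacet
facet normal 0.310 0.505 -0.806
outer loop
vertex 3.316 0.253 2.205
vertex 4.021 0.712 2.764
vertex 3.983 -0.137 2.217
endloop
endfacet
facet normal -0.503 -0.862 -0.056
outer loop
vertex 3.316 0.253 2.205
vertex 3.983 -0.137 2.217
vertex 3.579 -0.012 3.916
endloop
endfacet
facet normal 0.309 0.505 -0.806
outer loop
vertex 3.983 -0.137 2.217
vertex 4.021 0.712 2.764
vertex 4.673 -0.029 2.549
endloop
endfacet
facet normal 0.108 -0.989 0.098
outer loop
vertex 3.983 -0.137 2.217
vertex 4.673 -0.029 2.549
vertex 3.579 -0.012 3.916
endloop
endfacet
facet normal 0.309 0.506 -0.805
outer loop
vertex 4.673 -0.029 2.549
vertex 4.021 0.712 2.764
vertex 4.981 0.512 3.007
endloop
endfacet
facet normal 0.554 -0.699 0.452
outer loop
vertex 4.673 -0.029 2.549
vertex 4.981 0.512 3.007
vertex 3.579 -0.012 3.916
endloop
endfacet

endsolid


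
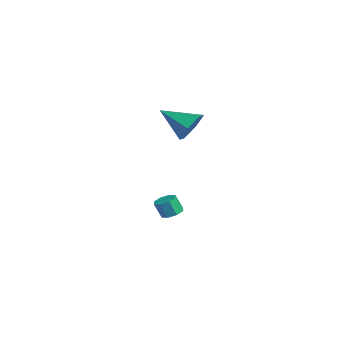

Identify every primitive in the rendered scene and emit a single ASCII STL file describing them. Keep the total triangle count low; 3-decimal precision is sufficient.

solid 
facet normal 0.579 0.652 -0.489
outer loop
vertex 4.622 0.226 3.241
vertex 3.772 0.782 2.976
vertex 4.283 0.997 3.867
endloop
endfacet
facet normal 0.431 -0.447 0.784
outer loop
vertex 4.622 0.226 3.241
vertex 4.283 0.997 3.867
vertex 2.648 -0.482 3.924
endloop
endfacet
facet normal 0.579 0.652 -0.489
outer loop
vertex 4.283 0.997 3.867
vertex 3.772 0.782 2.976
vertex 3.433 1.554 3.603
endloop
endfacet
facet normal -0.159 0.213 0.964
outer loop
vertex 4.283 0.997 3.867
vertex 3.433 1.554 3.603
vertex 2.648 -0.482 3.924
endloop
endfacet
facet normal 0.580 0.652 -0.489
outer loop
vertex 3.433 1.554 3.603
vertex 3.772 0.782 2.976
vertex 2.922 1.339 2.711
endloop
endfacet
facet normal -0.838 0.384 0.387
outer loop
vertex 3.433 1.554 3.603
vertex 2.922 1.339 2.711
vertex 2.648 -0.482 3.924
endloop
endfacet
facet normal 0.580 0.652 -0.489
outer loop
vertex 2.922 1.339 2.711
vertex 3.772 0.782 2.976
vertex 3.261 0.568 2.084
endloop
endfacet
facet normal -0.924 -0.106 -0.368
outer loop
vertex 2.922 1.339 2.711
vertex 3.261 0.568 2.084
vertex 2.648 -0.482 3.924
endloop
endfacet
facet normal 0.580 0.652 -0.489
outer loop
vertex 3.261 0.568 2.084
vertex 3.772 0.782 2.976
vertex 4.111 0.011 2.349
endloop
endfacet
facet normal -0.332 -0.767 -0.549
outer loop
vertex 3.261 0.568 2.084
vertex 4.111 0.011 2.349
vertex 2.648 -0.482 3.924
endloop
endfacet
facet normal 0.579 0.652 -0.489
outer loop
vertex 4.111 0.011 2.349
vertex 3.772 0.782 2.976
vertex 4.622 0.226 3.241
endloop
endfacet
facet normal 0.346 -0.938 0.028
outer loop
vertex 4.111 0.011 2.349
vertex 4.622 0.226 3.241
vertex 2.648 -0.482 3.924
endloop
endfacet
facet normal 0.137 0.365 -0.921
outer loop
vertex 0.773 0.653 -4.431
vertex 0.291 1.078 -4.334
vertex 0.933 1.082 -4.237
endloop
endfacet
facet normal 0.937 -0.350 0.001
outer loop
vertex 0.773 0.653 -4.431
vertex 0.933 1.082 -4.237
vertex 0.631 0.276 -3.483
endloop
endfacet
facet normal 0.936 -0.351 -0.000
outer loop
vertex 0.631 0.276 -3.483
vertex 0.933 1.082 -4.237
vertex 0.792 0.705 -3.289
endloop
endfacet
facet normal -0.137 -0.365 0.921
outer loop
vertex 0.631 0.276 -3.483
vertex 0.792 0.705 -3.289
vertex 0.149 0.702 -3.386
endloop
endfacet
facet normal 0.137 0.366 -0.920
outer loop
vertex 0.933 1.082 -4.237
vertex 0.291 1.078 -4.334
vertex 0.718 1.509 -4.099
endloop
endfacet
facet normal 0.891 0.360 0.276
outer loop
vertex 0.933 1.082 -4.237
vertex 0.718 1.509 -4.099
vertex 0.792 0.705 -3.289
endloop
endfacet
facet normal 0.891 0.361 0.277
outer loop
vertex 0.792 0.705 -3.289
vertex 0.718 1.509 -4.099
vertex 0.576 1.132 -3.151
endloop
endfacet
facet normal -0.137 -0.367 0.920
outer loop
vertex 0.792 0.705 -3.289
vertex 0.576 1.132 -3.151
vertex 0.149 0.702 -3.386
endloop
endfacet
facet normal 0.137 0.366 -0.920
outer loop
vertex 0.718 1.509 -4.099
vertex 0.291 1.078 -4.334
vertex 0.252 1.683 -4.099
endloop
endfacet
facet normal 0.322 0.862 0.391
outer loop
vertex 0.718 1.509 -4.099
vertex 0.252 1.683 -4.099
vertex 0.576 1.132 -3.151
endloop
endfacet
facet normal 0.322 0.862 0.391
outer loop
vertex 0.576 1.132 -3.151
vertex 0.252 1.683 -4.099
vertex 0.11 1.306 -3.151
endloop
endfacet
facet normal -0.137 -0.367 0.920
outer loop
vertex 0.576 1.132 -3.151
vertex 0.11 1.306 -3.151
vertex 0.149 0.702 -3.386
endloop
endfacet
facet normal 0.139 0.366 -0.920
outer loop
vertex 0.252 1.683 -4.099
vertex 0.291 1.078 -4.334
vertex -0.191 1.504 -4.237
endloop
endfacet
facet normal -0.433 0.858 0.276
outer loop
vertex 0.252 1.683 -4.099
vertex -0.191 1.504 -4.237
vertex 0.11 1.306 -3.151
endloop
endfacet
facet normal -0.433 0.858 0.276
outer loop
vertex 0.11 1.306 -3.151
vertex -0.191 1.504 -4.237
vertex -0.333 1.127 -3.289
endloop
endfacet
facet normal -0.138 -0.367 0.920
outer loop
vertex 0.11 1.306 -3.151
vertex -0.333 1.127 -3.289
vertex 0.149 0.702 -3.386
endloop
endfacet
facet normal 0.137 0.365 -0.921
outer loop
vertex -0.191 1.504 -4.237
vertex 0.291 1.078 -4.334
vertex -0.352 1.075 -4.431
endloop
endfacet
facet normal -0.936 0.352 -0.000
outer loop
vertex -0.191 1.504 -4.237
vertex -0.352 1.075 -4.431
vertex -0.333 1.127 -3.289
endloop
endfacet
facet normal -0.937 0.350 -0.000
outer loop
vertex -0.333 1.127 -3.289
vertex -0.352 1.075 -4.431
vertex -0.493 0.698 -3.483
endloop
endfacet
facet normal -0.137 -0.365 0.921
outer loop
vertex -0.333 1.127 -3.289
vertex -0.493 0.698 -3.483
vertex 0.149 0.702 -3.386
endloop
endfacet
facet normal 0.137 0.367 -0.920
outer loop
vertex -0.352 1.075 -4.431
vertex 0.291 1.078 -4.334
vertex -0.136 0.648 -4.569
endloop
endfacet
facet normal -0.891 -0.361 -0.276
outer loop
vertex -0.352 1.075 -4.431
vertex -0.136 0.648 -4.569
vertex -0.493 0.698 -3.483
endloop
endfacet
facet normal -0.891 -0.359 -0.276
outer loop
vertex -0.493 0.698 -3.483
vertex -0.136 0.648 -4.569
vertex -0.278 0.271 -3.621
endloop
endfacet
facet normal -0.137 -0.366 0.920
outer loop
vertex -0.493 0.698 -3.483
vertex -0.278 0.271 -3.621
vertex 0.149 0.702 -3.386
endloop
endfacet
facet normal 0.137 0.367 -0.920
outer loop
vertex -0.136 0.648 -4.569
vertex 0.291 1.078 -4.334
vertex 0.33 0.474 -4.569
endloop
endfacet
facet normal -0.322 -0.862 -0.391
outer loop
vertex -0.136 0.648 -4.569
vertex 0.33 0.474 -4.569
vertex -0.278 0.271 -3.621
endloop
endfacet
facet normal -0.322 -0.862 -0.391
outer loop
vertex -0.278 0.271 -3.621
vertex 0.33 0.474 -4.569
vertex 0.188 0.097 -3.621
endloop
endfacet
facet normal -0.137 -0.366 0.920
outer loop
vertex -0.278 0.271 -3.621
vertex 0.188 0.097 -3.621
vertex 0.149 0.702 -3.386
endloop
endfacet
facet normal 0.138 0.367 -0.920
outer loop
vertex 0.33 0.474 -4.569
vertex 0.291 1.078 -4.334
vertex 0.773 0.653 -4.431
endloop
endfacet
facet normal 0.433 -0.858 -0.276
outer loop
vertex 0.33 0.474 -4.569
vertex 0.773 0.653 -4.431
vertex 0.188 0.097 -3.621
endloop
endfacet
facet normal 0.433 -0.858 -0.276
outer loop
vertex 0.188 0.097 -3.621
vertex 0.773 0.653 -4.431
vertex 0.631 0.276 -3.483
endloop
endfacet
facet normal -0.139 -0.366 0.920
outer loop
vertex 0.188 0.097 -3.621
vertex 0.631 0.276 -3.483
vertex 0.149 0.702 -3.386
endloop
endfacet

endsolid


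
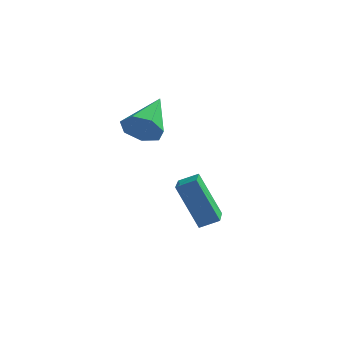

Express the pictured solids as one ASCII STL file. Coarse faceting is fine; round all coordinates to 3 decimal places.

solid 
facet normal -0.859 -0.298 -0.416
outer loop
vertex 2.444 0.036 -2.808
vertex 2.106 1.525 -3.175
vertex 3.447 -0.204 -4.707
endloop
endfacet
facet normal 0.216 -0.948 0.234
outer loop
vertex 4.194 0.055 -4.345
vertex 2.444 0.036 -2.808
vertex 3.447 -0.204 -4.707
endloop
endfacet
facet normal -0.859 -0.298 -0.416
outer loop
vertex 3.447 -0.204 -4.707
vertex 2.106 1.525 -3.175
vertex 3.108 1.285 -5.074
endloop
endfacet
facet normal 0.464 -0.111 -0.879
outer loop
vertex 3.108 1.285 -5.074
vertex 4.194 0.055 -4.345
vertex 3.447 -0.204 -4.707
endloop
endfacet
facet normal -0.464 0.111 0.879
outer loop
vertex 2.444 0.036 -2.808
vertex 2.853 1.784 -2.813
vertex 2.106 1.525 -3.175
endloop
endfacet
facet normal 0.215 -0.948 0.233
outer loop
vertex 3.192 0.295 -2.446
vertex 2.444 0.036 -2.808
vertex 4.194 0.055 -4.345
endloop
endfacet
facet normal -0.464 0.111 0.879
outer loop
vertex 3.192 0.295 -2.446
vertex 2.853 1.784 -2.813
vertex 2.444 0.036 -2.808
endloop
endfacet
facet normal -0.216 0.948 -0.234
outer loop
vertex 2.106 1.525 -3.175
vertex 2.853 1.784 -2.813
vertex 3.108 1.285 -5.074
endloop
endfacet
facet normal 0.464 -0.111 -0.879
outer loop
vertex 3.856 1.544 -4.712
vertex 4.194 0.055 -4.345
vertex 3.108 1.285 -5.074
endloop
endfacet
facet normal -0.215 0.948 -0.234
outer loop
vertex 3.108 1.285 -5.074
vertex 2.853 1.784 -2.813
vertex 3.856 1.544 -4.712
endloop
endfacet
facet normal 0.859 0.298 0.416
outer loop
vertex 3.856 1.544 -4.712
vertex 3.192 0.295 -2.446
vertex 4.194 0.055 -4.345
endloop
endfacet
facet normal 0.859 0.298 0.416
outer loop
vertex 2.853 1.784 -2.813
vertex 3.192 0.295 -2.446
vertex 3.856 1.544 -4.712
endloop
endfacet
facet normal -0.069 -0.896 -0.438
outer loop
vertex 1.832 -0.908 0.989
vertex 1.329 -0.56 0.356
vertex 2.206 -0.639 0.38
endloop
endfacet
facet normal 0.835 0.075 0.546
outer loop
vertex 1.832 -0.908 0.989
vertex 2.206 -0.639 0.38
vertex 1.471 1.26 1.244
endloop
endfacet
facet normal -0.069 -0.897 -0.437
outer loop
vertex 2.206 -0.639 0.38
vertex 1.329 -0.56 0.356
vertex 1.919 -0.311 -0.248
endloop
endfacet
facet normal 0.886 0.426 -0.182
outer loop
vertex 2.206 -0.639 0.38
vertex 1.919 -0.311 -0.248
vertex 1.471 1.26 1.244
endloop
endfacet
facet normal -0.069 -0.897 -0.437
outer loop
vertex 1.919 -0.311 -0.248
vertex 1.329 -0.56 0.356
vertex 1.189 -0.171 -0.42
endloop
endfacet
facet normal 0.288 0.701 -0.652
outer loop
vertex 1.919 -0.311 -0.248
vertex 1.189 -0.171 -0.42
vertex 1.471 1.26 1.244
endloop
endfacet
facet normal -0.070 -0.897 -0.437
outer loop
vertex 1.189 -0.171 -0.42
vertex 1.329 -0.56 0.356
vertex 0.564 -0.323 -0.008
endloop
endfacet
facet normal -0.506 0.694 -0.511
outer loop
vertex 1.189 -0.171 -0.42
vertex 0.564 -0.323 -0.008
vertex 1.471 1.26 1.244
endloop
endfacet
facet normal -0.070 -0.897 -0.437
outer loop
vertex 0.564 -0.323 -0.008
vertex 1.329 -0.56 0.356
vertex 0.516 -0.654 0.678
endloop
endfacet
facet normal -0.902 0.410 0.135
outer loop
vertex 0.564 -0.323 -0.008
vertex 0.516 -0.654 0.678
vertex 1.471 1.26 1.244
endloop
endfacet
facet normal -0.069 -0.897 -0.437
outer loop
vertex 0.516 -0.654 0.678
vertex 1.329 -0.56 0.356
vertex 1.08 -0.914 1.122
endloop
endfacet
facet normal -0.599 0.063 0.798
outer loop
vertex 0.516 -0.654 0.678
vertex 1.08 -0.914 1.122
vertex 1.471 1.26 1.244
endloop
endfacet
facet normal -0.070 -0.897 -0.437
outer loop
vertex 1.08 -0.914 1.122
vertex 1.329 -0.56 0.356
vertex 1.832 -0.908 0.989
endloop
endfacet
facet normal 0.174 -0.086 0.981
outer loop
vertex 1.08 -0.914 1.122
vertex 1.832 -0.908 0.989
vertex 1.471 1.26 1.244
endloop
endfacet

endsolid


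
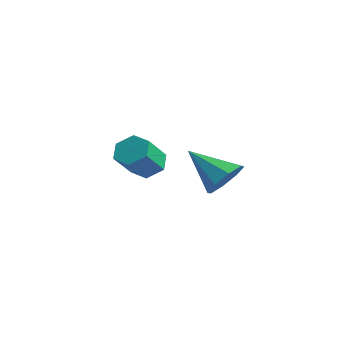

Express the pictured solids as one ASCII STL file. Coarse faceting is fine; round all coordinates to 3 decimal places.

solid 
facet normal -0.294 0.667 -0.685
outer loop
vertex -1.606 3.485 0.001
vertex -2.026 3.839 0.526
vertex -1.303 4.045 0.416
endloop
endfacet
facet normal 0.869 -0.113 -0.482
outer loop
vertex -1.606 3.485 0.001
vertex -1.303 4.045 0.416
vertex -1.174 2.506 1.009
endloop
endfacet
facet normal 0.869 -0.113 -0.482
outer loop
vertex -1.174 2.506 1.009
vertex -1.303 4.045 0.416
vertex -0.871 3.066 1.424
endloop
endfacet
facet normal 0.293 -0.667 0.685
outer loop
vertex -1.174 2.506 1.009
vertex -0.871 3.066 1.424
vertex -1.594 2.861 1.534
endloop
endfacet
facet normal -0.294 0.665 -0.686
outer loop
vertex -1.303 4.045 0.416
vertex -2.026 3.839 0.526
vertex -1.723 4.4 0.94
endloop
endfacet
facet normal 0.780 0.582 0.231
outer loop
vertex -1.303 4.045 0.416
vertex -1.723 4.4 0.94
vertex -0.871 3.066 1.424
endloop
endfacet
facet normal 0.780 0.582 0.231
outer loop
vertex -0.871 3.066 1.424
vertex -1.723 4.4 0.94
vertex -1.291 3.421 1.948
endloop
endfacet
facet normal 0.293 -0.666 0.686
outer loop
vertex -0.871 3.066 1.424
vertex -1.291 3.421 1.948
vertex -1.594 2.861 1.534
endloop
endfacet
facet normal -0.295 0.665 -0.686
outer loop
vertex -1.723 4.4 0.94
vertex -2.026 3.839 0.526
vertex -2.446 4.194 1.051
endloop
endfacet
facet normal -0.089 0.695 0.713
outer loop
vertex -1.723 4.4 0.94
vertex -2.446 4.194 1.051
vertex -1.291 3.421 1.948
endloop
endfacet
facet normal -0.089 0.695 0.713
outer loop
vertex -1.291 3.421 1.948
vertex -2.446 4.194 1.051
vertex -2.014 3.215 2.059
endloop
endfacet
facet normal 0.295 -0.666 0.685
outer loop
vertex -1.291 3.421 1.948
vertex -2.014 3.215 2.059
vertex -1.594 2.861 1.534
endloop
endfacet
facet normal -0.293 0.667 -0.685
outer loop
vertex -2.446 4.194 1.051
vertex -2.026 3.839 0.526
vertex -2.749 3.634 0.636
endloop
endfacet
facet normal -0.869 0.113 0.482
outer loop
vertex -2.446 4.194 1.051
vertex -2.749 3.634 0.636
vertex -2.014 3.215 2.059
endloop
endfacet
facet normal -0.869 0.113 0.482
outer loop
vertex -2.014 3.215 2.059
vertex -2.749 3.634 0.636
vertex -2.317 2.655 1.644
endloop
endfacet
facet normal 0.294 -0.667 0.685
outer loop
vertex -2.014 3.215 2.059
vertex -2.317 2.655 1.644
vertex -1.594 2.861 1.534
endloop
endfacet
facet normal -0.293 0.666 -0.686
outer loop
vertex -2.749 3.634 0.636
vertex -2.026 3.839 0.526
vertex -2.329 3.279 0.112
endloop
endfacet
facet normal -0.780 -0.582 -0.231
outer loop
vertex -2.749 3.634 0.636
vertex -2.329 3.279 0.112
vertex -2.317 2.655 1.644
endloop
endfacet
facet normal -0.780 -0.582 -0.231
outer loop
vertex -2.317 2.655 1.644
vertex -2.329 3.279 0.112
vertex -1.897 2.3 1.12
endloop
endfacet
facet normal 0.294 -0.665 0.686
outer loop
vertex -2.317 2.655 1.644
vertex -1.897 2.3 1.12
vertex -1.594 2.861 1.534
endloop
endfacet
facet normal -0.295 0.666 -0.685
outer loop
vertex -2.329 3.279 0.112
vertex -2.026 3.839 0.526
vertex -1.606 3.485 0.001
endloop
endfacet
facet normal 0.089 -0.695 -0.713
outer loop
vertex -2.329 3.279 0.112
vertex -1.606 3.485 0.001
vertex -1.897 2.3 1.12
endloop
endfacet
facet normal 0.089 -0.695 -0.713
outer loop
vertex -1.897 2.3 1.12
vertex -1.606 3.485 0.001
vertex -1.174 2.506 1.009
endloop
endfacet
facet normal 0.295 -0.665 0.686
outer loop
vertex -1.897 2.3 1.12
vertex -1.174 2.506 1.009
vertex -1.594 2.861 1.534
endloop
endfacet
facet normal 0.710 0.383 -0.592
outer loop
vertex 3.109 3.891 1.702
vertex 2.483 4.192 1.146
vertex 2.901 4.521 1.86
endloop
endfacet
facet normal 0.290 -0.142 0.946
outer loop
vertex 3.109 3.891 1.702
vertex 2.901 4.521 1.86
vertex 1.177 3.488 2.234
endloop
endfacet
facet normal 0.709 0.383 -0.592
outer loop
vertex 2.901 4.521 1.86
vertex 2.483 4.192 1.146
vertex 2.448 4.957 1.599
endloop
endfacet
facet normal -0.078 0.451 0.889
outer loop
vertex 2.901 4.521 1.86
vertex 2.448 4.957 1.599
vertex 1.177 3.488 2.234
endloop
endfacet
facet normal 0.709 0.383 -0.592
outer loop
vertex 2.448 4.957 1.599
vertex 2.483 4.192 1.146
vertex 2.015 4.946 1.073
endloop
endfacet
facet normal -0.568 0.687 0.453
outer loop
vertex 2.448 4.957 1.599
vertex 2.015 4.946 1.073
vertex 1.177 3.488 2.234
endloop
endfacet
facet normal 0.709 0.383 -0.592
outer loop
vertex 2.015 4.946 1.073
vertex 2.483 4.192 1.146
vertex 1.856 4.493 0.59
endloop
endfacet
facet normal -0.897 0.430 -0.108
outer loop
vertex 2.015 4.946 1.073
vertex 1.856 4.493 0.59
vertex 1.177 3.488 2.234
endloop
endfacet
facet normal 0.709 0.384 -0.591
outer loop
vertex 1.856 4.493 0.59
vertex 2.483 4.192 1.146
vertex 2.065 3.864 0.432
endloop
endfacet
facet normal -0.869 -0.172 -0.464
outer loop
vertex 1.856 4.493 0.59
vertex 2.065 3.864 0.432
vertex 1.177 3.488 2.234
endloop
endfacet
facet normal 0.709 0.383 -0.591
outer loop
vertex 2.065 3.864 0.432
vertex 2.483 4.192 1.146
vertex 2.518 3.427 0.692
endloop
endfacet
facet normal -0.502 -0.763 -0.407
outer loop
vertex 2.065 3.864 0.432
vertex 2.518 3.427 0.692
vertex 1.177 3.488 2.234
endloop
endfacet
facet normal 0.709 0.383 -0.591
outer loop
vertex 2.518 3.427 0.692
vertex 2.483 4.192 1.146
vertex 2.95 3.439 1.218
endloop
endfacet
facet normal -0.010 -0.999 0.031
outer loop
vertex 2.518 3.427 0.692
vertex 2.95 3.439 1.218
vertex 1.177 3.488 2.234
endloop
endfacet
facet normal 0.710 0.383 -0.591
outer loop
vertex 2.95 3.439 1.218
vertex 2.483 4.192 1.146
vertex 3.109 3.891 1.702
endloop
endfacet
facet normal 0.317 -0.743 0.590
outer loop
vertex 2.95 3.439 1.218
vertex 3.109 3.891 1.702
vertex 1.177 3.488 2.234
endloop
endfacet

endsolid


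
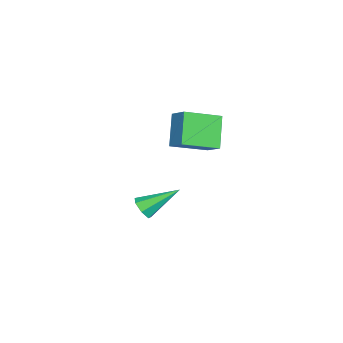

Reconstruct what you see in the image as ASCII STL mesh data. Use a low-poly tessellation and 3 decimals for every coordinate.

solid 
facet normal 0.265 -0.791 -0.551
outer loop
vertex -0.552 -2.953 -0.315
vertex -0.841 -2.734 -0.768
vertex -0.286 -2.652 -0.619
endloop
endfacet
facet normal 0.696 0.102 0.711
outer loop
vertex -0.552 -2.953 -0.315
vertex -0.286 -2.652 -0.619
vertex -1.299 -1.366 0.188
endloop
endfacet
facet normal 0.265 -0.791 -0.551
outer loop
vertex -0.286 -2.652 -0.619
vertex -0.841 -2.734 -0.768
vertex -0.438 -2.413 -1.035
endloop
endfacet
facet normal 0.800 0.598 0.051
outer loop
vertex -0.286 -2.652 -0.619
vertex -0.438 -2.413 -1.035
vertex -1.299 -1.366 0.188
endloop
endfacet
facet normal 0.263 -0.790 -0.553
outer loop
vertex -0.438 -2.413 -1.035
vertex -0.841 -2.734 -0.768
vertex -0.894 -2.415 -1.249
endloop
endfacet
facet normal 0.243 0.815 -0.526
outer loop
vertex -0.438 -2.413 -1.035
vertex -0.894 -2.415 -1.249
vertex -1.299 -1.366 0.188
endloop
endfacet
facet normal 0.264 -0.790 -0.553
outer loop
vertex -0.894 -2.415 -1.249
vertex -0.841 -2.734 -0.768
vertex -1.309 -2.657 -1.101
endloop
endfacet
facet normal -0.554 0.590 -0.587
outer loop
vertex -0.894 -2.415 -1.249
vertex -1.309 -2.657 -1.101
vertex -1.299 -1.366 0.188
endloop
endfacet
facet normal 0.263 -0.791 -0.553
outer loop
vertex -1.309 -2.657 -1.101
vertex -0.841 -2.734 -0.768
vertex -1.372 -2.957 -0.702
endloop
endfacet
facet normal -0.992 0.094 -0.086
outer loop
vertex -1.309 -2.657 -1.101
vertex -1.372 -2.957 -0.702
vertex -1.299 -1.366 0.188
endloop
endfacet
facet normal 0.264 -0.791 -0.552
outer loop
vertex -1.372 -2.957 -0.702
vertex -0.841 -2.734 -0.768
vertex -1.035 -3.089 -0.352
endloop
endfacet
facet normal -0.741 -0.302 0.600
outer loop
vertex -1.372 -2.957 -0.702
vertex -1.035 -3.089 -0.352
vertex -1.299 -1.366 0.188
endloop
endfacet
facet normal 0.265 -0.791 -0.551
outer loop
vertex -1.035 -3.089 -0.352
vertex -0.841 -2.734 -0.768
vertex -0.552 -2.953 -0.315
endloop
endfacet
facet normal 0.011 -0.298 0.955
outer loop
vertex -1.035 -3.089 -0.352
vertex -0.552 -2.953 -0.315
vertex -1.299 -1.366 0.188
endloop
endfacet
facet normal -0.513 0.794 -0.328
outer loop
vertex -1.114 0.297 4.56
vertex -0.179 0.397 3.34
vertex -1.697 -0.284 4.065
endloop
endfacet
facet normal -0.607 -0.065 0.792
outer loop
vertex -0.861 -1.577 4.6
vertex -1.114 0.297 4.56
vertex -1.697 -0.284 4.065
endloop
endfacet
facet normal -0.513 0.793 -0.328
outer loop
vertex -1.697 -0.284 4.065
vertex -0.179 0.397 3.34
vertex -0.762 -0.184 2.846
endloop
endfacet
facet normal -0.607 -0.605 -0.515
outer loop
vertex -0.762 -0.184 2.846
vertex -0.861 -1.577 4.6
vertex -1.697 -0.284 4.065
endloop
endfacet
facet normal 0.607 0.605 0.515
outer loop
vertex -1.114 0.297 4.56
vertex 0.657 -0.896 3.875
vertex -0.179 0.397 3.34
endloop
endfacet
facet normal -0.607 -0.065 0.792
outer loop
vertex -0.278 -0.996 5.094
vertex -1.114 0.297 4.56
vertex -0.861 -1.577 4.6
endloop
endfacet
facet normal 0.607 0.605 0.515
outer loop
vertex -0.278 -0.996 5.094
vertex 0.657 -0.896 3.875
vertex -1.114 0.297 4.56
endloop
endfacet
facet normal 0.607 0.065 -0.792
outer loop
vertex -0.179 0.397 3.34
vertex 0.657 -0.896 3.875
vertex -0.762 -0.184 2.846
endloop
endfacet
facet normal -0.607 -0.605 -0.515
outer loop
vertex 0.074 -1.477 3.38
vertex -0.861 -1.577 4.6
vertex -0.762 -0.184 2.846
endloop
endfacet
facet normal 0.607 0.065 -0.792
outer loop
vertex -0.762 -0.184 2.846
vertex 0.657 -0.896 3.875
vertex 0.074 -1.477 3.38
endloop
endfacet
facet normal 0.513 -0.793 0.328
outer loop
vertex 0.074 -1.477 3.38
vertex -0.278 -0.996 5.094
vertex -0.861 -1.577 4.6
endloop
endfacet
facet normal 0.512 -0.794 0.328
outer loop
vertex 0.657 -0.896 3.875
vertex -0.278 -0.996 5.094
vertex 0.074 -1.477 3.38
endloop
endfacet

endsolid


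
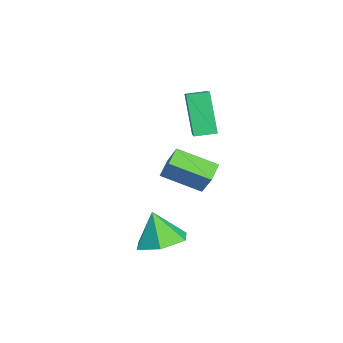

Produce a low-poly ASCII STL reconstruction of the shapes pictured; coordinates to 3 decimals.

solid 
facet normal 0.397 0.198 -0.896
outer loop
vertex 2.111 0.506 -2.455
vertex 1.546 -0.307 -2.885
vertex 1.123 0.686 -2.853
endloop
endfacet
facet normal -0.152 0.702 0.696
outer loop
vertex 2.111 0.506 -2.455
vertex 1.123 0.686 -2.853
vertex 0.974 -0.593 -1.595
endloop
endfacet
facet normal 0.397 0.198 -0.896
outer loop
vertex 1.123 0.686 -2.853
vertex 1.546 -0.307 -2.885
vertex 0.558 -0.128 -3.283
endloop
endfacet
facet normal -0.849 0.418 0.324
outer loop
vertex 1.123 0.686 -2.853
vertex 0.558 -0.128 -3.283
vertex 0.974 -0.593 -1.595
endloop
endfacet
facet normal 0.397 0.199 -0.896
outer loop
vertex 0.558 -0.128 -3.283
vertex 1.546 -0.307 -2.885
vertex 0.981 -1.121 -3.316
endloop
endfacet
facet normal -0.912 -0.393 0.117
outer loop
vertex 0.558 -0.128 -3.283
vertex 0.981 -1.121 -3.316
vertex 0.974 -0.593 -1.595
endloop
endfacet
facet normal 0.398 0.198 -0.896
outer loop
vertex 0.981 -1.121 -3.316
vertex 1.546 -0.307 -2.885
vertex 1.969 -1.301 -2.917
endloop
endfacet
facet normal -0.281 -0.918 0.280
outer loop
vertex 0.981 -1.121 -3.316
vertex 1.969 -1.301 -2.917
vertex 0.974 -0.593 -1.595
endloop
endfacet
facet normal 0.397 0.198 -0.896
outer loop
vertex 1.969 -1.301 -2.917
vertex 1.546 -0.307 -2.885
vertex 2.534 -0.487 -2.487
endloop
endfacet
facet normal 0.416 -0.633 0.652
outer loop
vertex 1.969 -1.301 -2.917
vertex 2.534 -0.487 -2.487
vertex 0.974 -0.593 -1.595
endloop
endfacet
facet normal 0.397 0.198 -0.896
outer loop
vertex 2.534 -0.487 -2.487
vertex 1.546 -0.307 -2.885
vertex 2.111 0.506 -2.455
endloop
endfacet
facet normal 0.480 0.177 0.860
outer loop
vertex 2.534 -0.487 -2.487
vertex 2.111 0.506 -2.455
vertex 0.974 -0.593 -1.595
endloop
endfacet
facet normal -0.488 -0.180 -0.854
outer loop
vertex -1.51 0.325 -0.626
vertex -0.927 1.872 -1.286
vertex -0.822 -0.066 -0.937
endloop
endfacet
facet normal -0.327 -0.869 0.371
outer loop
vertex -0.133 0.188 0.266
vertex -1.51 0.325 -0.626
vertex -0.822 -0.066 -0.937
endloop
endfacet
facet normal -0.489 -0.180 -0.854
outer loop
vertex -0.822 -0.066 -0.937
vertex -0.927 1.872 -1.286
vertex -0.24 1.481 -1.597
endloop
endfacet
facet normal 0.809 -0.460 -0.366
outer loop
vertex -0.24 1.481 -1.597
vertex -0.133 0.188 0.266
vertex -0.822 -0.066 -0.937
endloop
endfacet
facet normal -0.809 0.461 0.366
outer loop
vertex -1.51 0.325 -0.626
vertex -0.238 2.126 -0.083
vertex -0.927 1.872 -1.286
endloop
endfacet
facet normal -0.327 -0.869 0.371
outer loop
vertex -0.82 0.579 0.577
vertex -1.51 0.325 -0.626
vertex -0.133 0.188 0.266
endloop
endfacet
facet normal -0.808 0.461 0.366
outer loop
vertex -0.82 0.579 0.577
vertex -0.238 2.126 -0.083
vertex -1.51 0.325 -0.626
endloop
endfacet
facet normal 0.327 0.869 -0.371
outer loop
vertex -0.927 1.872 -1.286
vertex -0.238 2.126 -0.083
vertex -0.24 1.481 -1.597
endloop
endfacet
facet normal 0.808 -0.461 -0.366
outer loop
vertex 0.45 1.735 -0.394
vertex -0.133 0.188 0.266
vertex -0.24 1.481 -1.597
endloop
endfacet
facet normal 0.326 0.869 -0.371
outer loop
vertex -0.24 1.481 -1.597
vertex -0.238 2.126 -0.083
vertex 0.45 1.735 -0.394
endloop
endfacet
facet normal 0.489 0.180 0.854
outer loop
vertex 0.45 1.735 -0.394
vertex -0.82 0.579 0.577
vertex -0.133 0.188 0.266
endloop
endfacet
facet normal 0.488 0.180 0.854
outer loop
vertex -0.238 2.126 -0.083
vertex -0.82 0.579 0.577
vertex 0.45 1.735 -0.394
endloop
endfacet
facet normal -0.827 0.087 -0.555
outer loop
vertex -3.855 1.327 1.527
vertex -3.826 2.241 1.627
vertex -2.745 1.47 -0.106
endloop
endfacet
facet normal -0.032 -0.994 -0.109
outer loop
vertex -1.314 1.319 0.853
vertex -3.855 1.327 1.527
vertex -2.745 1.47 -0.106
endloop
endfacet
facet normal -0.827 0.087 -0.555
outer loop
vertex -2.745 1.47 -0.106
vertex -3.826 2.241 1.627
vertex -2.716 2.384 -0.006
endloop
endfacet
facet normal 0.561 0.072 -0.825
outer loop
vertex -2.716 2.384 -0.006
vertex -1.314 1.319 0.853
vertex -2.745 1.47 -0.106
endloop
endfacet
facet normal -0.561 -0.072 0.825
outer loop
vertex -3.855 1.327 1.527
vertex -2.395 2.09 2.586
vertex -3.826 2.241 1.627
endloop
endfacet
facet normal -0.032 -0.994 -0.109
outer loop
vertex -2.424 1.176 2.486
vertex -3.855 1.327 1.527
vertex -1.314 1.319 0.853
endloop
endfacet
facet normal -0.561 -0.072 0.825
outer loop
vertex -2.424 1.176 2.486
vertex -2.395 2.09 2.586
vertex -3.855 1.327 1.527
endloop
endfacet
facet normal 0.032 0.994 0.109
outer loop
vertex -3.826 2.241 1.627
vertex -2.395 2.09 2.586
vertex -2.716 2.384 -0.006
endloop
endfacet
facet normal 0.561 0.072 -0.825
outer loop
vertex -1.285 2.233 0.953
vertex -1.314 1.319 0.853
vertex -2.716 2.384 -0.006
endloop
endfacet
facet normal 0.032 0.994 0.109
outer loop
vertex -2.716 2.384 -0.006
vertex -2.395 2.09 2.586
vertex -1.285 2.233 0.953
endloop
endfacet
facet normal 0.827 -0.087 0.555
outer loop
vertex -1.285 2.233 0.953
vertex -2.424 1.176 2.486
vertex -1.314 1.319 0.853
endloop
endfacet
facet normal 0.827 -0.087 0.555
outer loop
vertex -2.395 2.09 2.586
vertex -2.424 1.176 2.486
vertex -1.285 2.233 0.953
endloop
endfacet

endsolid


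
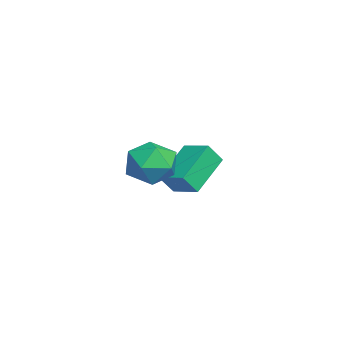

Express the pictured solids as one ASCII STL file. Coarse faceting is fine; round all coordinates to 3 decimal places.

solid 
facet normal 0.141 0.988 -0.058
outer loop
vertex 1.336 3.056 2.956
vertex 1.212 3.138 4.05
vertex 2.214 2.97 3.619
endloop
endfacet
facet normal 0.498 0.650 -0.575
outer loop
vertex 1.336 3.056 2.956
vertex 2.214 2.97 3.619
vertex 2.105 2.29 2.756
endloop
endfacet
facet normal 0.026 0.277 -0.960
outer loop
vertex 1.336 3.056 2.956
vertex 2.105 2.29 2.756
vertex 1.035 2.038 2.654
endloop
endfacet
facet normal -0.621 0.386 -0.682
outer loop
vertex 1.336 3.056 2.956
vertex 1.035 2.038 2.654
vertex 0.483 2.561 3.453
endloop
endfacet
facet normal -0.551 0.825 -0.124
outer loop
vertex 1.336 3.056 2.956
vertex 0.483 2.561 3.453
vertex 1.212 3.138 4.05
endloop
endfacet
facet normal 0.945 0.188 -0.267
outer loop
vertex 2.105 2.29 2.756
vertex 2.214 2.97 3.619
vertex 2.457 1.899 3.727
endloop
endfacet
facet normal 0.368 0.735 0.569
outer loop
vertex 2.214 2.97 3.619
vertex 1.212 3.138 4.05
vertex 1.905 2.422 4.526
endloop
endfacet
facet normal -0.751 0.471 0.462
outer loop
vertex 1.212 3.138 4.05
vertex 0.483 2.561 3.453
vertex 0.835 2.17 4.424
endloop
endfacet
facet normal -0.865 -0.241 -0.440
outer loop
vertex 0.483 2.561 3.453
vertex 1.035 2.038 2.654
vertex 0.726 1.49 3.561
endloop
endfacet
facet normal 0.183 -0.415 -0.891
outer loop
vertex 1.035 2.038 2.654
vertex 2.105 2.29 2.756
vertex 1.728 1.322 3.13
endloop
endfacet
facet normal 0.621 -0.386 0.682
outer loop
vertex 1.604 1.404 4.224
vertex 2.457 1.899 3.727
vertex 1.905 2.422 4.526
endloop
endfacet
facet normal -0.026 -0.277 0.960
outer loop
vertex 1.604 1.404 4.224
vertex 1.905 2.422 4.526
vertex 0.835 2.17 4.424
endloop
endfacet
facet normal -0.498 -0.650 0.575
outer loop
vertex 1.604 1.404 4.224
vertex 0.835 2.17 4.424
vertex 0.726 1.49 3.561
endloop
endfacet
facet normal -0.141 -0.988 0.058
outer loop
vertex 1.604 1.404 4.224
vertex 0.726 1.49 3.561
vertex 1.728 1.322 3.13
endloop
endfacet
facet normal 0.551 -0.825 0.124
outer loop
vertex 1.604 1.404 4.224
vertex 1.728 1.322 3.13
vertex 2.457 1.899 3.727
endloop
endfacet
facet normal 0.865 0.241 0.440
outer loop
vertex 1.905 2.422 4.526
vertex 2.457 1.899 3.727
vertex 2.214 2.97 3.619
endloop
endfacet
facet normal -0.183 0.415 0.891
outer loop
vertex 0.835 2.17 4.424
vertex 1.905 2.422 4.526
vertex 1.212 3.138 4.05
endloop
endfacet
facet normal -0.945 -0.188 0.267
outer loop
vertex 0.726 1.49 3.561
vertex 0.835 2.17 4.424
vertex 0.483 2.561 3.453
endloop
endfacet
facet normal -0.368 -0.735 -0.569
outer loop
vertex 1.728 1.322 3.13
vertex 0.726 1.49 3.561
vertex 1.035 2.038 2.654
endloop
endfacet
facet normal 0.751 -0.471 -0.462
outer loop
vertex 2.457 1.899 3.727
vertex 1.728 1.322 3.13
vertex 2.105 2.29 2.756
endloop
endfacet
facet normal -0.655 -0.717 -0.239
outer loop
vertex -2.052 2.399 1.495
vertex -3.522 3.358 2.648
vertex -2.356 2.963 0.638
endloop
endfacet
facet normal 0.700 -0.456 -0.549
outer loop
vertex -1.498 3.902 0.952
vertex -2.052 2.399 1.495
vertex -2.356 2.963 0.638
endloop
endfacet
facet normal -0.655 -0.717 -0.239
outer loop
vertex -2.356 2.963 0.638
vertex -3.522 3.358 2.648
vertex -3.826 3.922 1.791
endloop
endfacet
facet normal -0.284 0.527 -0.801
outer loop
vertex -3.826 3.922 1.791
vertex -1.498 3.902 0.952
vertex -2.356 2.963 0.638
endloop
endfacet
facet normal 0.284 -0.527 0.801
outer loop
vertex -2.052 2.399 1.495
vertex -2.664 4.297 2.962
vertex -3.522 3.358 2.648
endloop
endfacet
facet normal 0.700 -0.456 -0.549
outer loop
vertex -1.194 3.338 1.809
vertex -2.052 2.399 1.495
vertex -1.498 3.902 0.952
endloop
endfacet
facet normal 0.284 -0.527 0.801
outer loop
vertex -1.194 3.338 1.809
vertex -2.664 4.297 2.962
vertex -2.052 2.399 1.495
endloop
endfacet
facet normal -0.700 0.456 0.549
outer loop
vertex -3.522 3.358 2.648
vertex -2.664 4.297 2.962
vertex -3.826 3.922 1.791
endloop
endfacet
facet normal -0.284 0.527 -0.801
outer loop
vertex -2.968 4.861 2.105
vertex -1.498 3.902 0.952
vertex -3.826 3.922 1.791
endloop
endfacet
facet normal -0.700 0.456 0.549
outer loop
vertex -3.826 3.922 1.791
vertex -2.664 4.297 2.962
vertex -2.968 4.861 2.105
endloop
endfacet
facet normal 0.655 0.717 0.239
outer loop
vertex -2.968 4.861 2.105
vertex -1.194 3.338 1.809
vertex -1.498 3.902 0.952
endloop
endfacet
facet normal 0.655 0.717 0.239
outer loop
vertex -2.664 4.297 2.962
vertex -1.194 3.338 1.809
vertex -2.968 4.861 2.105
endloop
endfacet

endsolid
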